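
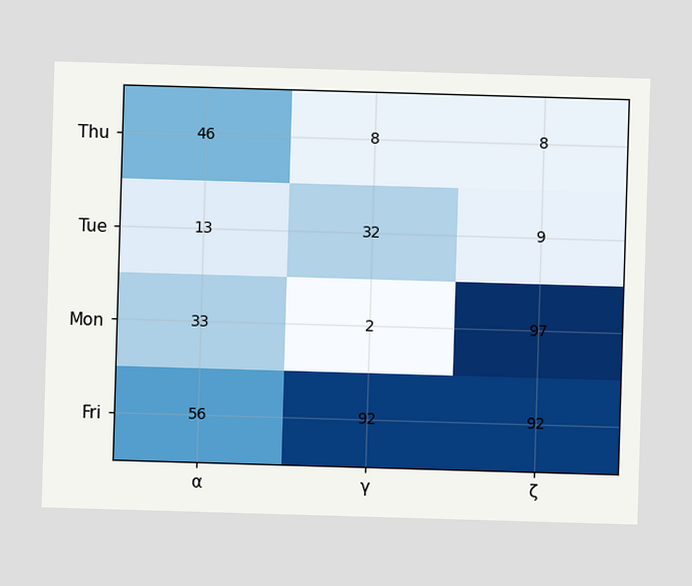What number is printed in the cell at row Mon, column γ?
2

The (Mon, γ) cell reads 2.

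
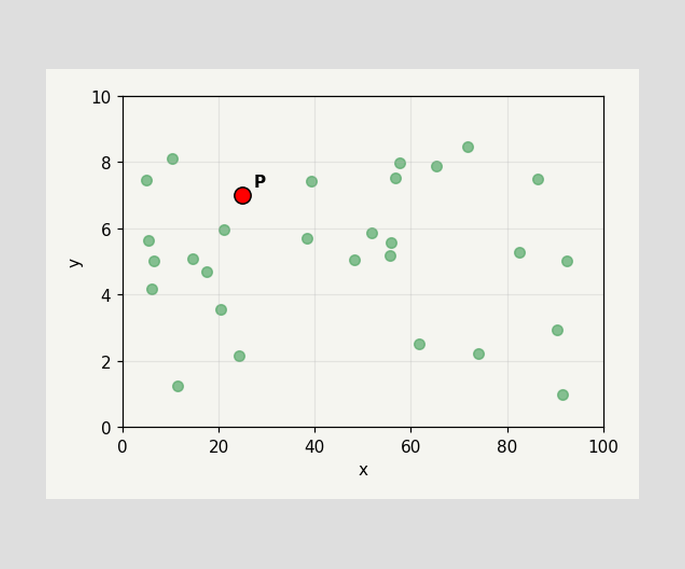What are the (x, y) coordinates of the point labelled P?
(25, 7)

Following the gridlines from P to each axis, P sits at (25, 7).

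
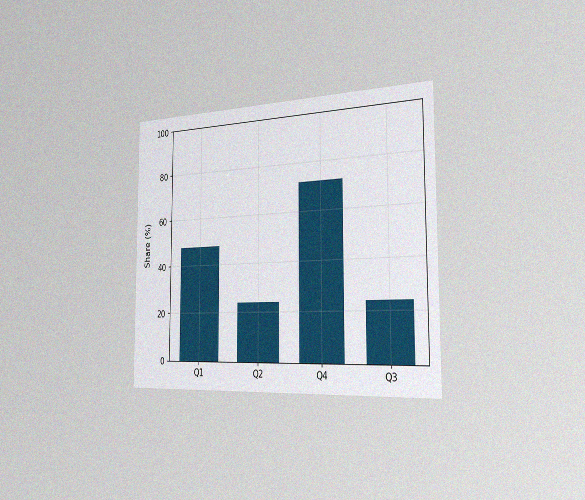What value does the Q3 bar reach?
24%

The chart is viewed slightly from the right, with some photo noise. Reading along the chart's y-axis, the Q3 bar reaches 24%.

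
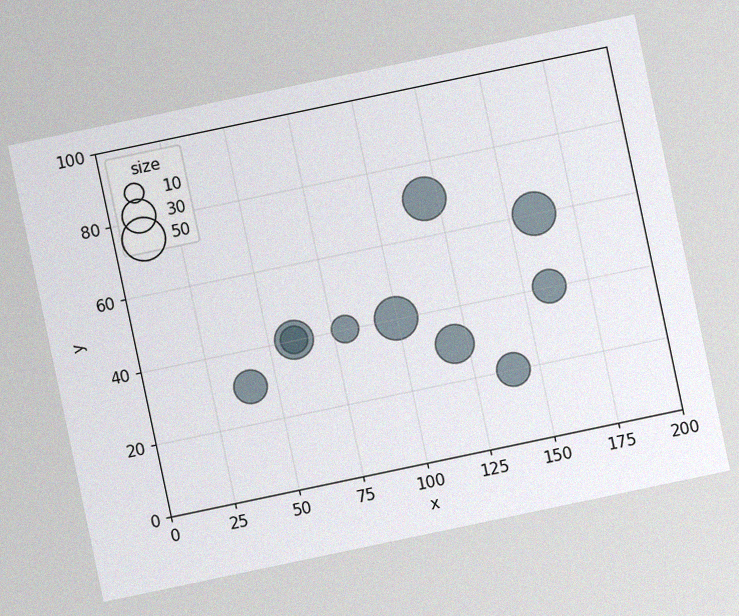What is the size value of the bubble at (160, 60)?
50

The chart is tilted about 12° counter-clockwise, with some photo noise. Matching the bubble at (160, 60) against the size legend gives 50.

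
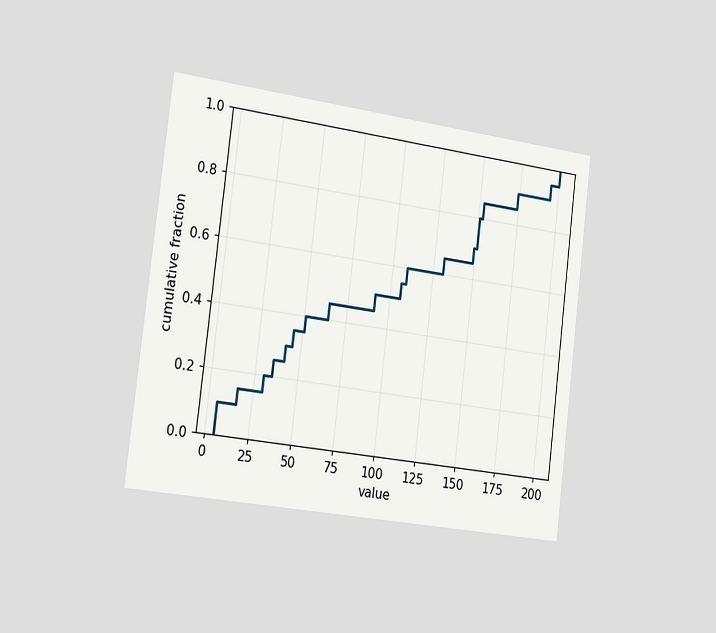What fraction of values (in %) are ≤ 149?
The chart is tilted about 7° clockwise and viewed slightly from the left. At x=149 the ECDF step is at 70%.

70%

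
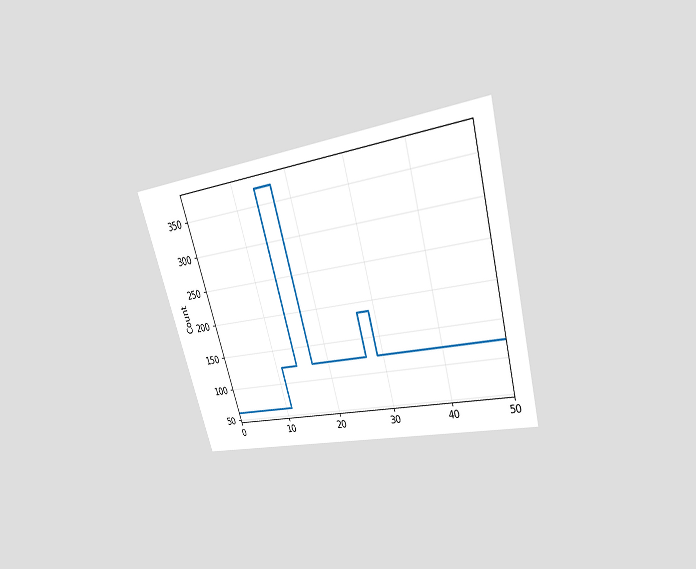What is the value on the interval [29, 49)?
124

The chart is tilted about 16° counter-clockwise and viewed at a slight angle. On [29, 49) the step sits at 124.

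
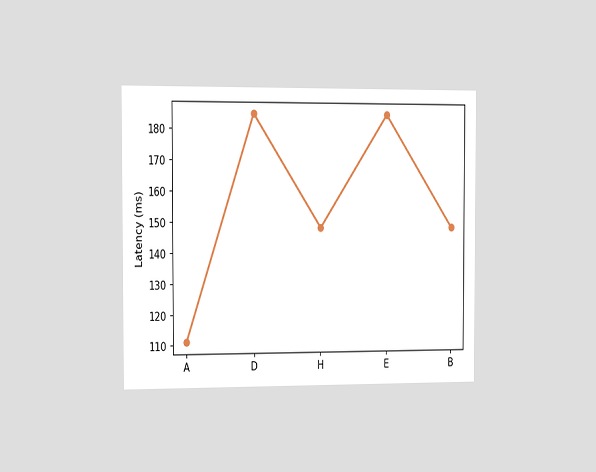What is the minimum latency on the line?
111ms

The chart is viewed slightly from the left. The lowest point is at A, and reading across to the y-axis gives 111ms.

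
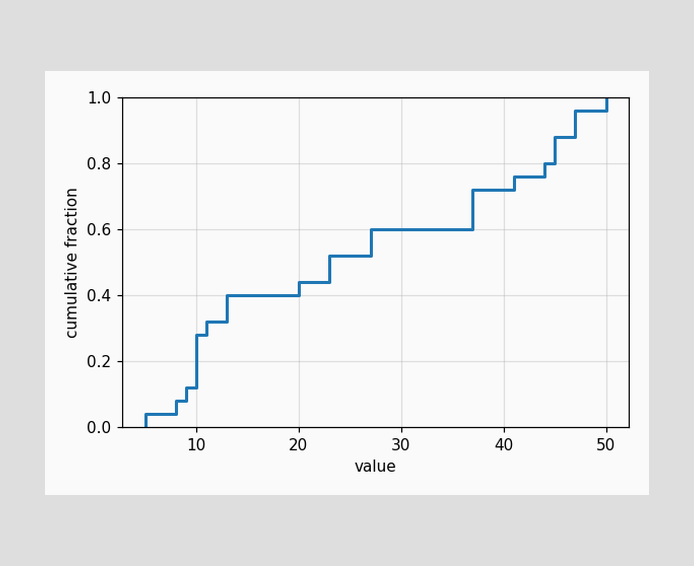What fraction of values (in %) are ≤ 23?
At x=23 the ECDF step is at 52%.

52%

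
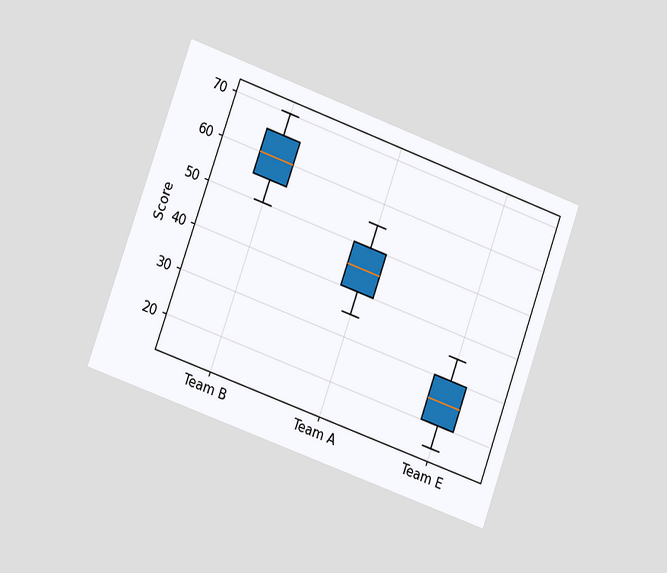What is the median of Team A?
The chart is tilted about 20° clockwise and viewed slightly from the left. The median line in the Team A box sits at 45.

45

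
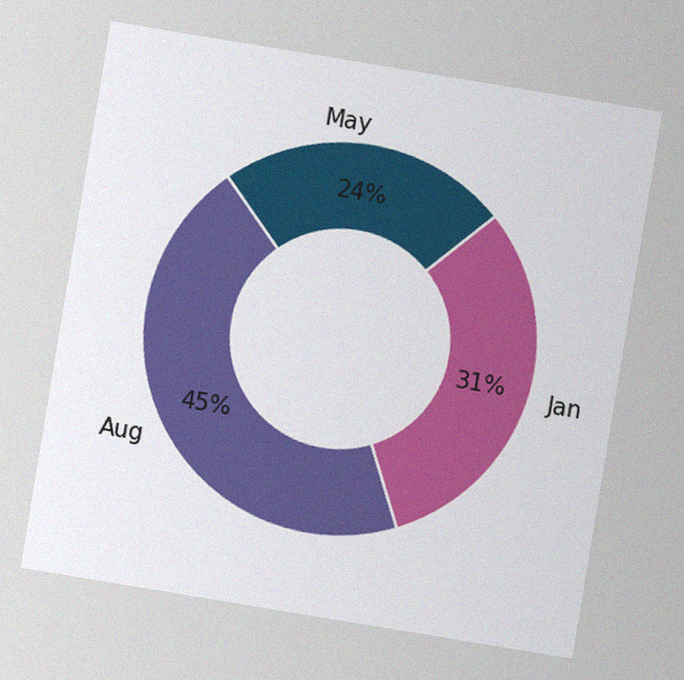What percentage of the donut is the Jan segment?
The chart is tilted about 9° clockwise, with some photo noise. The Jan segment takes up 31% of the ring.

31%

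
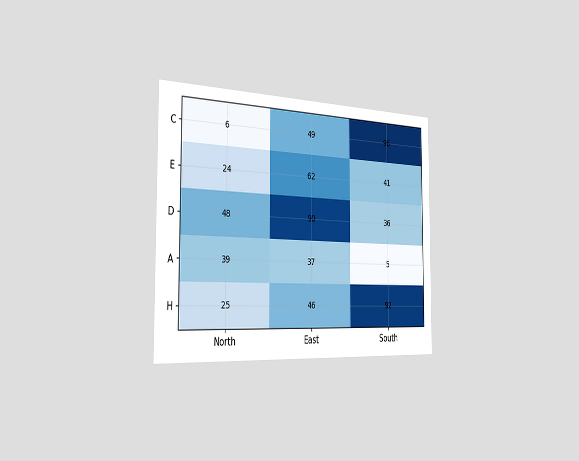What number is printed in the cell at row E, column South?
41

The chart is viewed slightly from the left. The (E, South) cell reads 41.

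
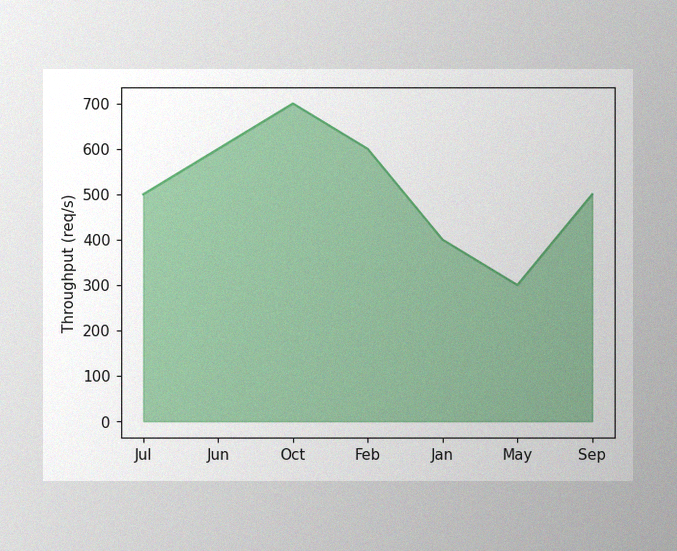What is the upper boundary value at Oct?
The image has some photo noise and uneven lighting. At Oct the upper boundary is at 700req/s.

700req/s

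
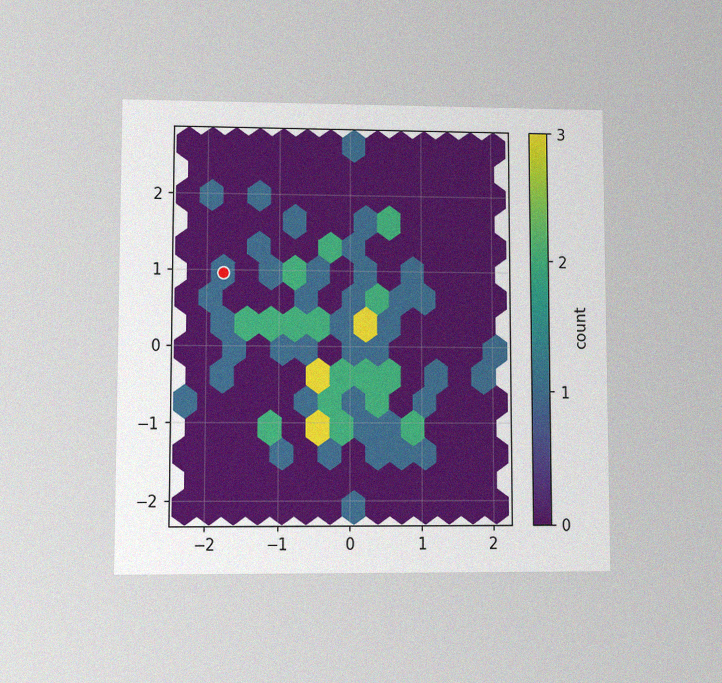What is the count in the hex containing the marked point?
The chart is viewed at a slight angle, with some photo noise. The marked hex reads 1 on the colorbar.

1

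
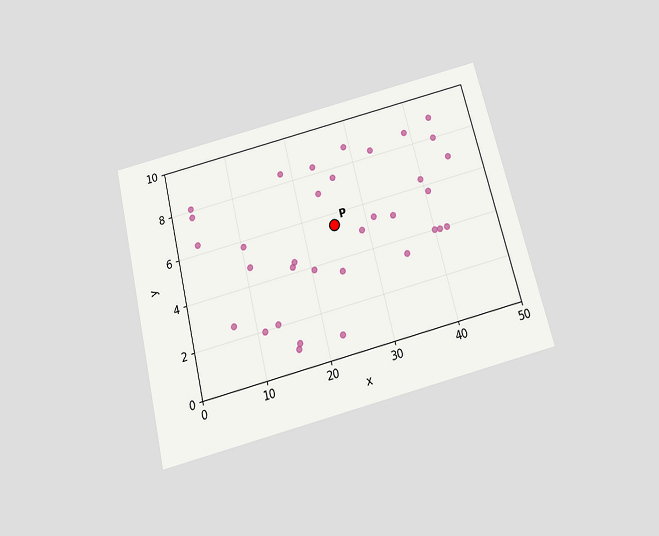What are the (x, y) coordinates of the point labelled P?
(25, 5.5)

The chart is tilted about 14° counter-clockwise and viewed slightly from below. Following the gridlines from P to each axis, P sits at (25, 5.5).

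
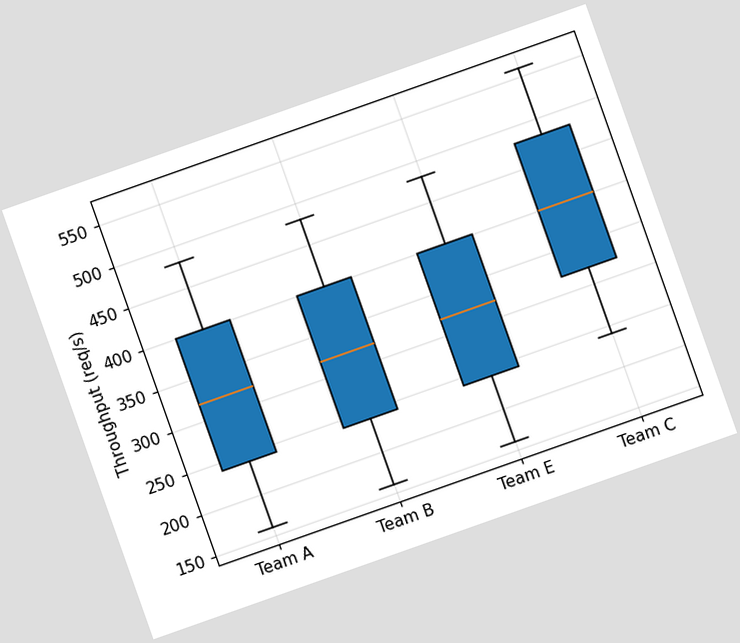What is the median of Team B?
The chart is tilted about 19° counter-clockwise. The median line in the Team B box sits at 320req/s.

320req/s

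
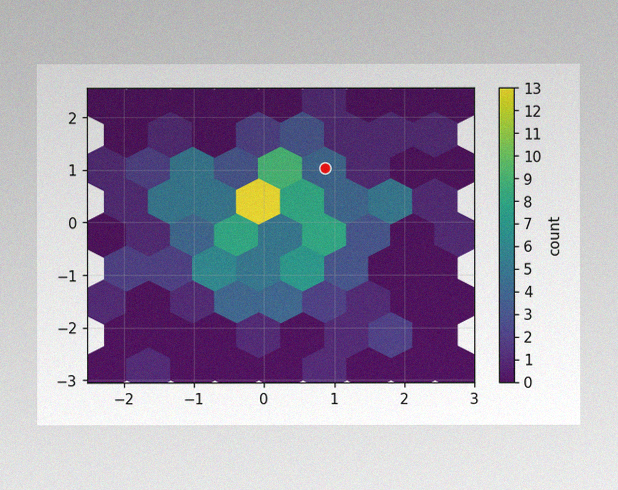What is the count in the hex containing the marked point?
4

The image has some photo noise and uneven lighting. The marked hex reads 4 on the colorbar.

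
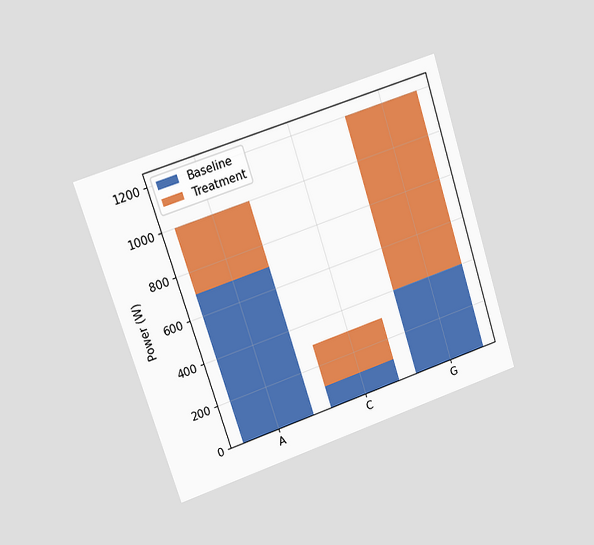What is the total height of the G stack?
The chart is tilted about 18° counter-clockwise and viewed at a slight angle. The G stack's top reaches 1200W on the y-axis.

1200W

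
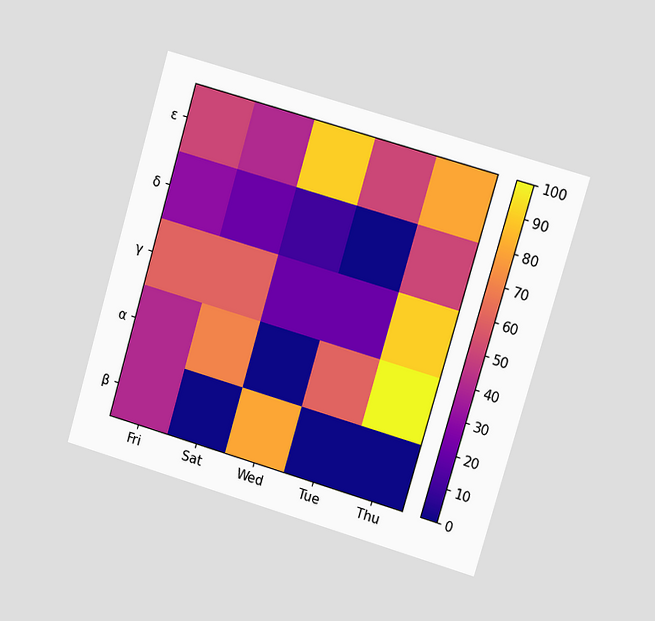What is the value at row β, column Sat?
0

The chart is tilted about 16° clockwise and viewed slightly from the right. Matching cell (β, Sat) against the colorbar gives 0.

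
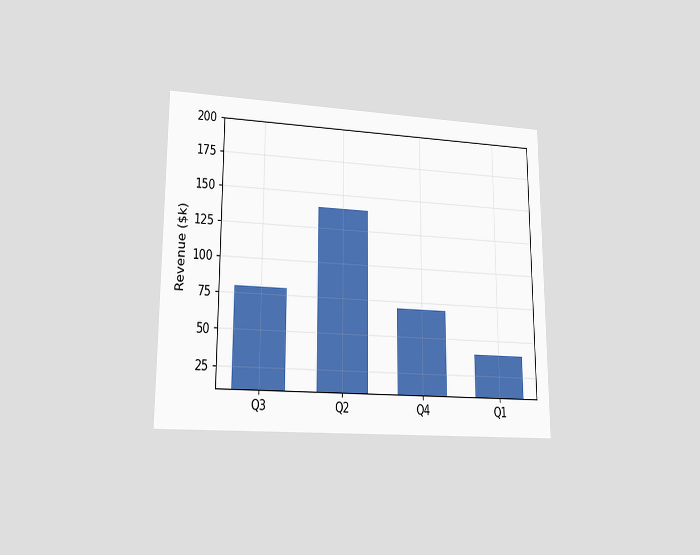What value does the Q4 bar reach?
$70k

The chart is viewed at a slight angle. Reading along the chart's y-axis, the Q4 bar reaches $70k.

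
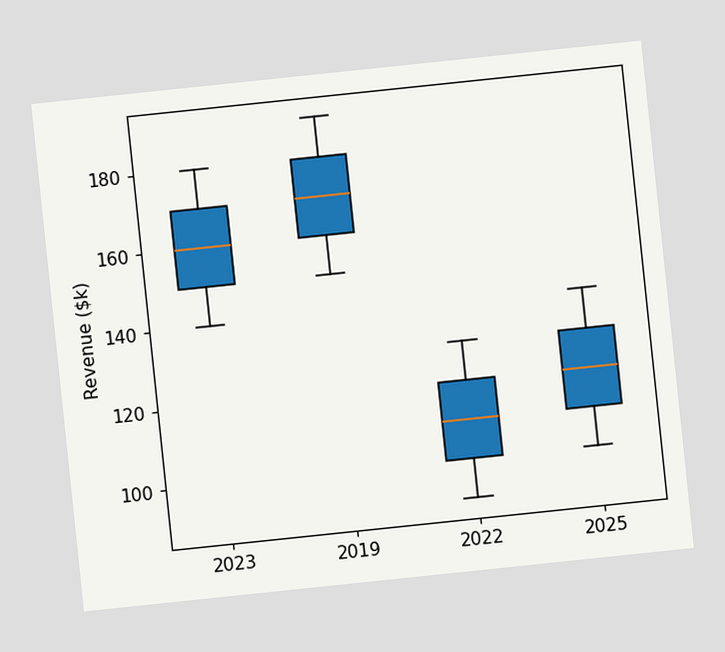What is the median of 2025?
$120k

The chart is tilted about 6° counter-clockwise. The median line in the 2025 box sits at $120k.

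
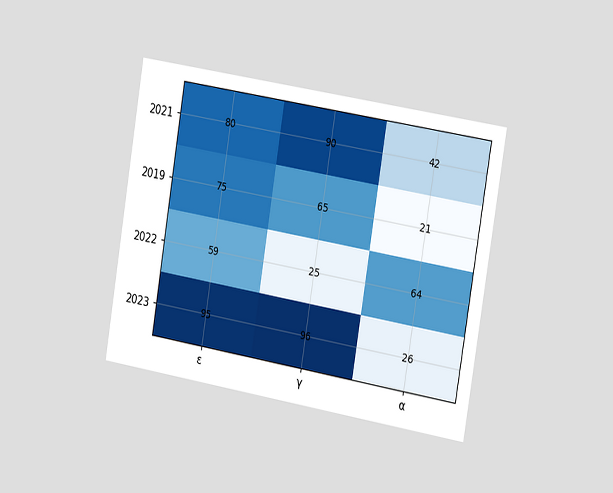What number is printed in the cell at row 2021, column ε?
80

The chart is tilted about 9° clockwise and viewed slightly from the right. The (2021, ε) cell reads 80.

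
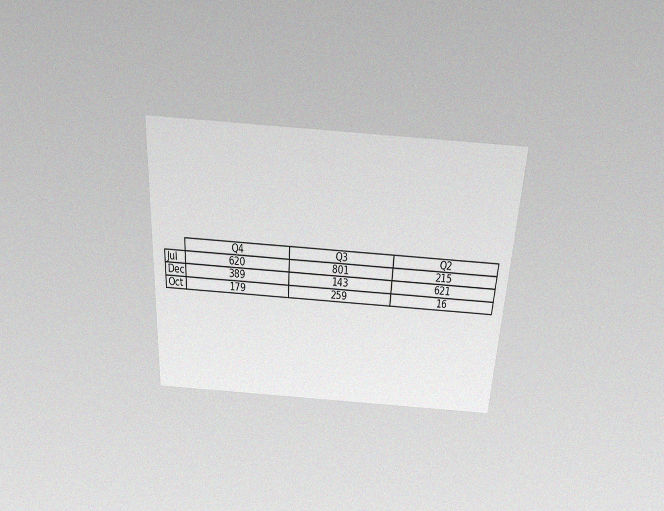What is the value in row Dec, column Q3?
143

The chart is tilted about 3° clockwise and viewed slightly from above, with some photo noise. The (Dec, Q3) cell reads 143.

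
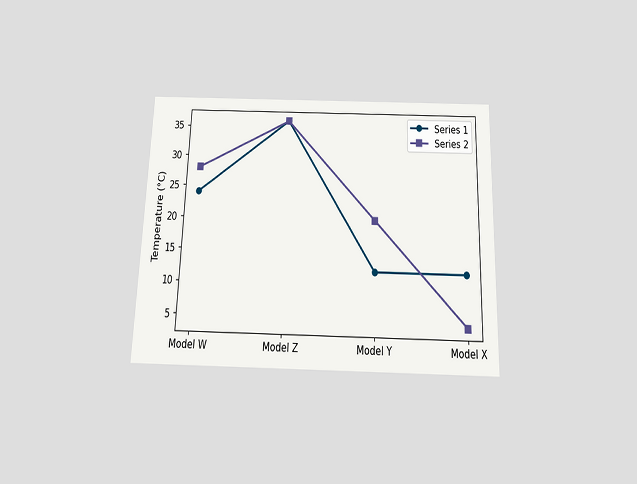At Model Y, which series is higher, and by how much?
Series 2, by 8°C

The chart is viewed slightly from below. At Model Y, Series 2 sits above the other line by 8°C.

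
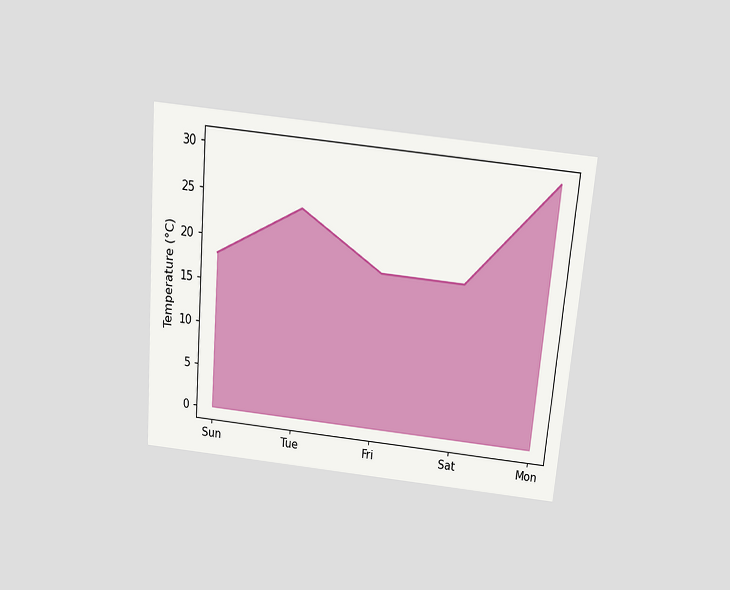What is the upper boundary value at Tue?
The chart is tilted about 5° clockwise and viewed slightly from above. At Tue the upper boundary is at 24°C.

24°C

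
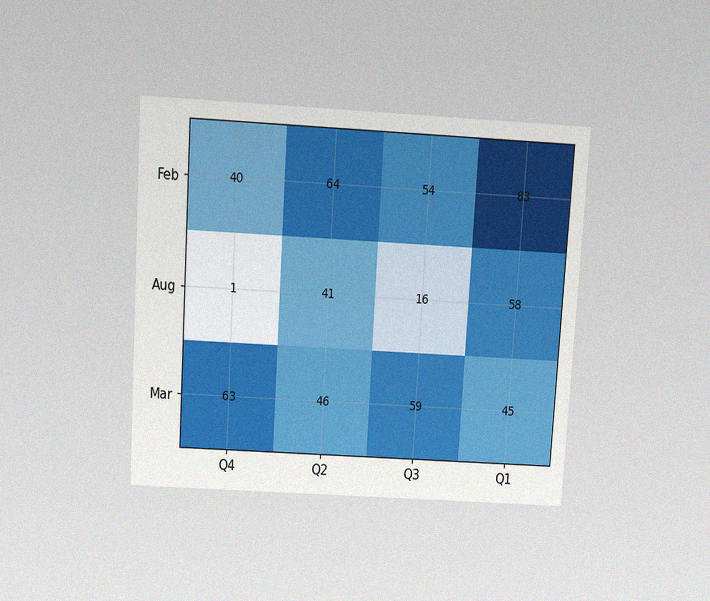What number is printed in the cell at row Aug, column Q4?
1

The chart is tilted about 4° clockwise and viewed slightly from above, with some photo noise. The (Aug, Q4) cell reads 1.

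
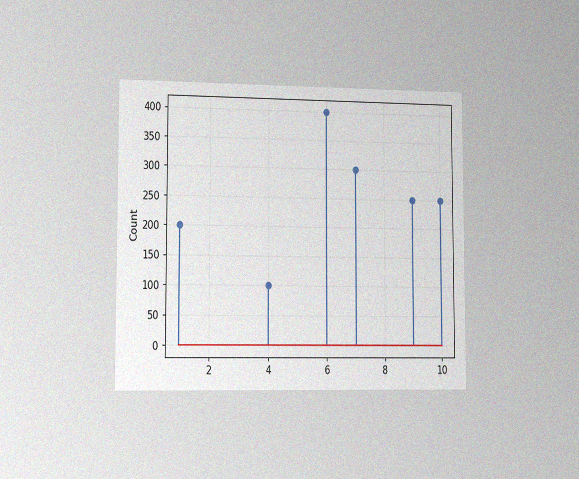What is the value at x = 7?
300

The chart is viewed slightly from the left, with some photo noise. The stem at x=7 reaches 300.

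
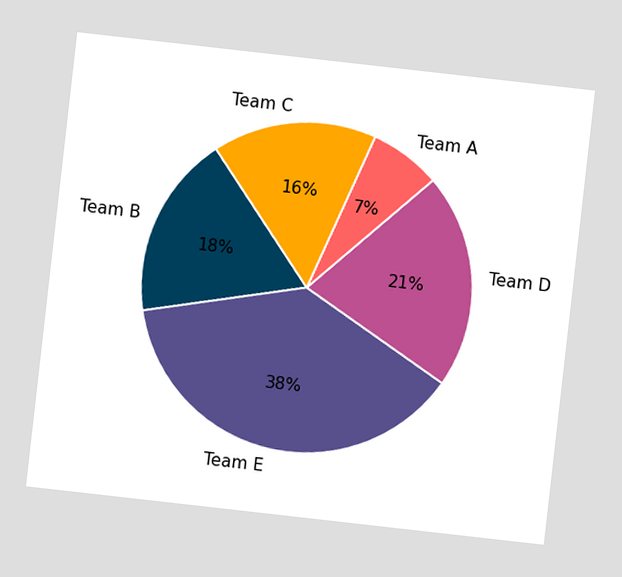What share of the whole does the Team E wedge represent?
38%

The chart is tilted about 6° clockwise. The Team E slice takes up 38% of the pie.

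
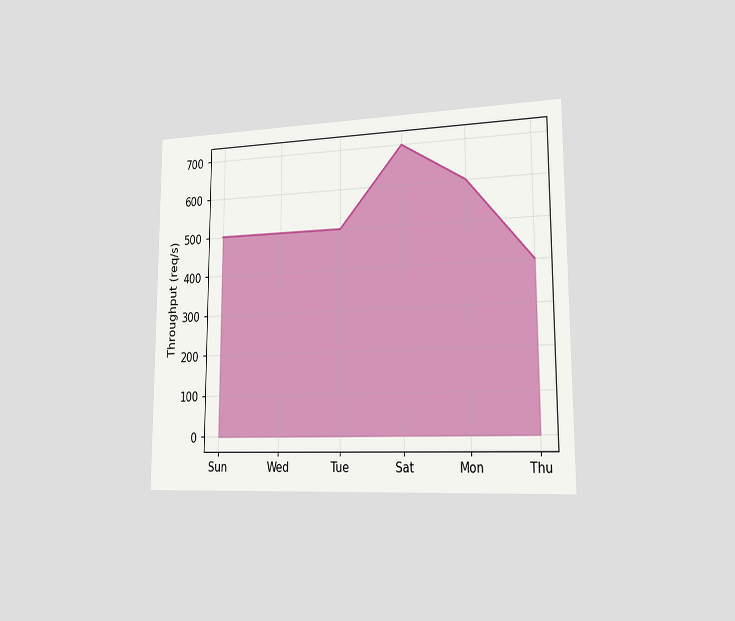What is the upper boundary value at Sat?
The chart is viewed slightly from the right. At Sat the upper boundary is at 700req/s.

700req/s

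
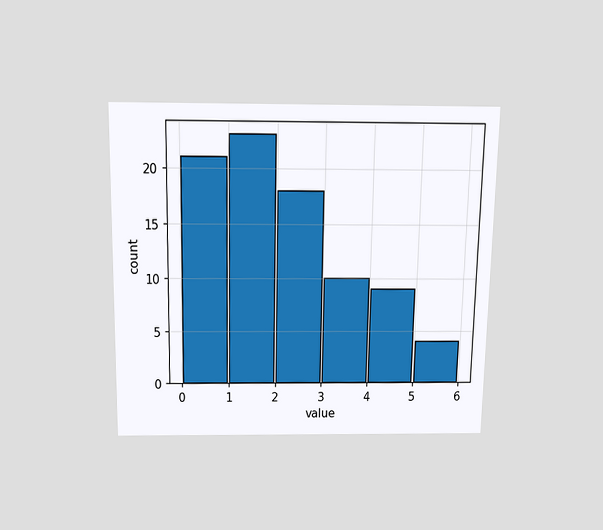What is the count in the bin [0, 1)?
21

The chart is viewed slightly from above. The [0, 1) bin has height 21.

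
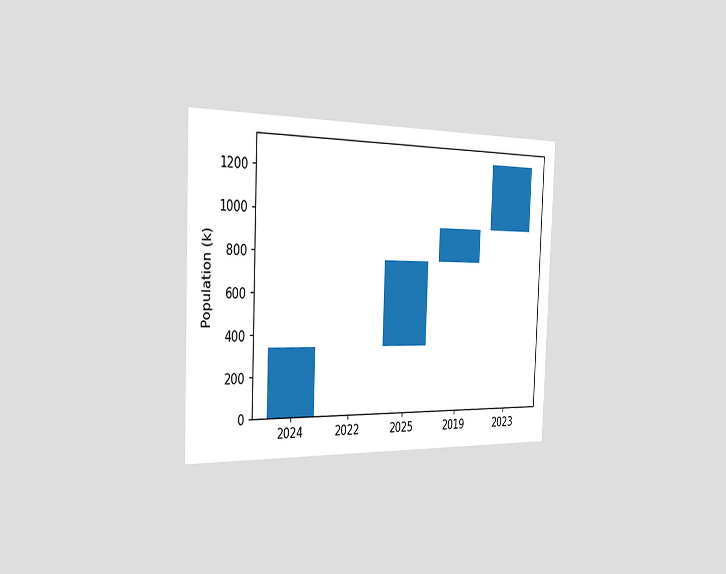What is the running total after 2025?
The chart is tilted about 2° clockwise and viewed slightly from the left. After 2025 the running total reaches 765k.

765k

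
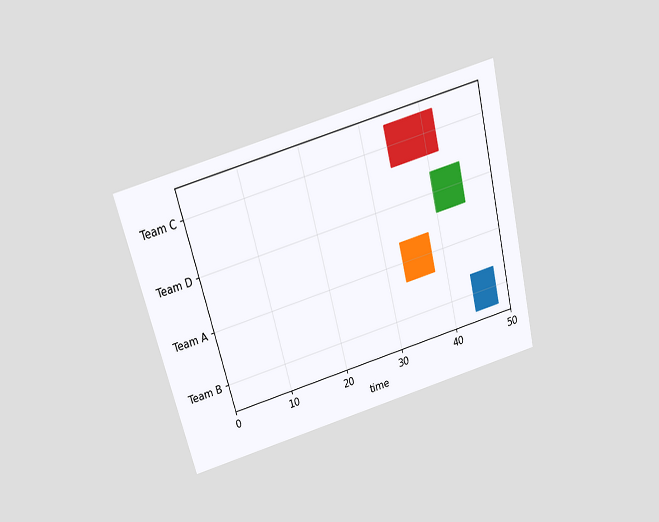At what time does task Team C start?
The chart is tilted about 15° counter-clockwise and viewed slightly from above. The Team C bar begins at t=34.

34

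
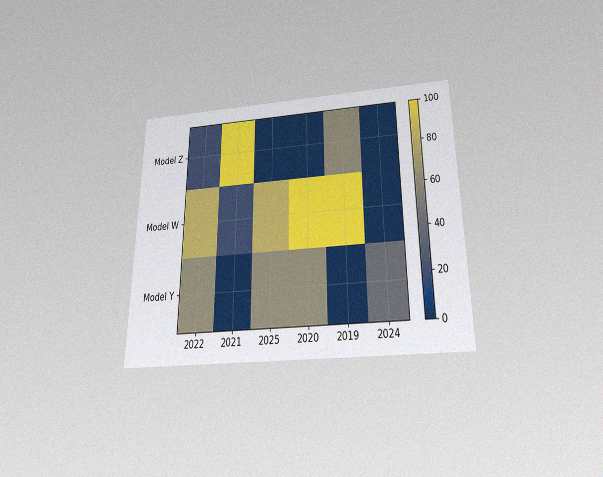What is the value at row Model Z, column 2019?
60

The chart is viewed slightly from below, with some photo noise. Matching cell (Model Z, 2019) against the colorbar gives 60.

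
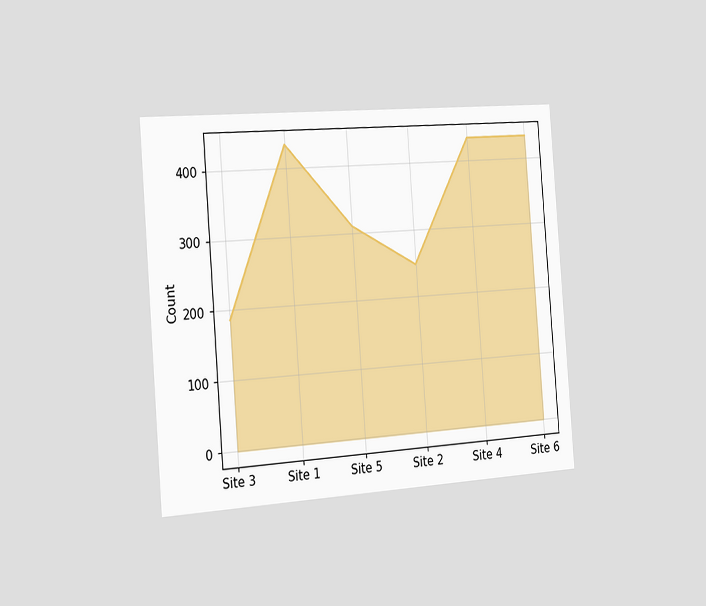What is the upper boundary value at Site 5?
The chart is tilted about 4° counter-clockwise and viewed slightly from the left. At Site 5 the upper boundary is at 310.

310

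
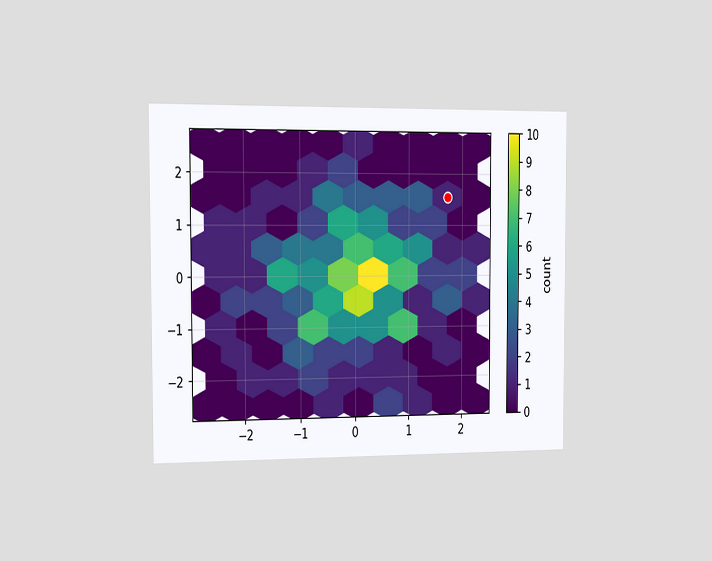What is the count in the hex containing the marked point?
1

The chart is viewed slightly from the left. The marked hex reads 1 on the colorbar.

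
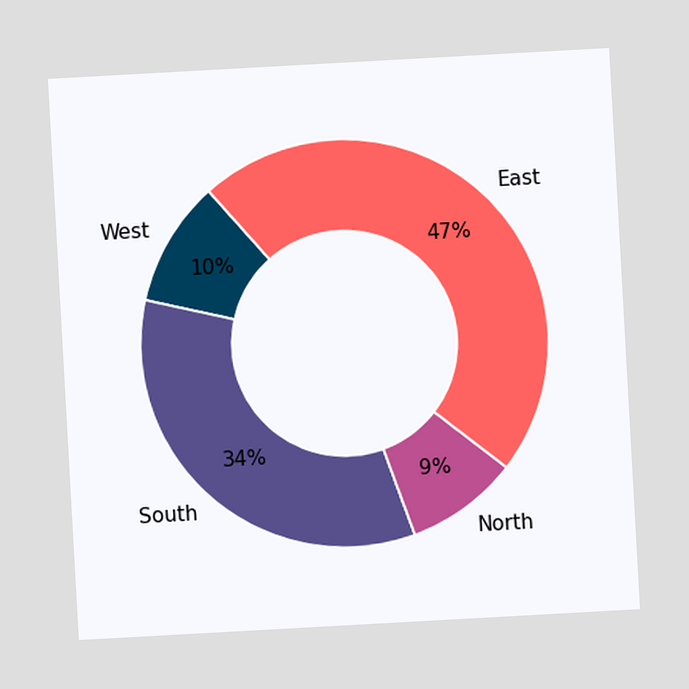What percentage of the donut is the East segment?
47%

The chart is tilted about 3° counter-clockwise. The East segment takes up 47% of the ring.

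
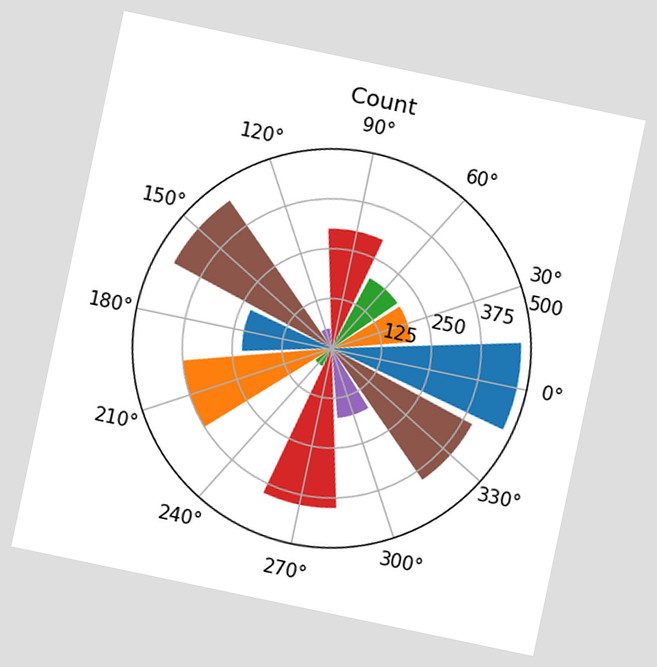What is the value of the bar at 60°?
200

The chart is tilted about 12° clockwise. The bar at 60° reaches 200 on the radial axis.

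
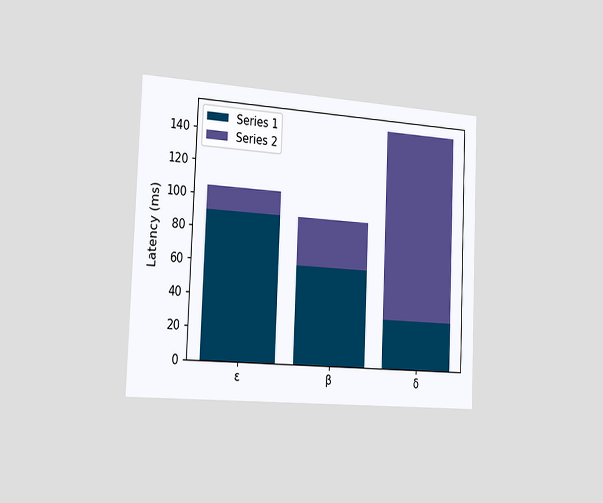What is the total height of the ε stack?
The chart is tilted about 2° clockwise and viewed slightly from the left. The ε stack's top reaches 105ms on the y-axis.

105ms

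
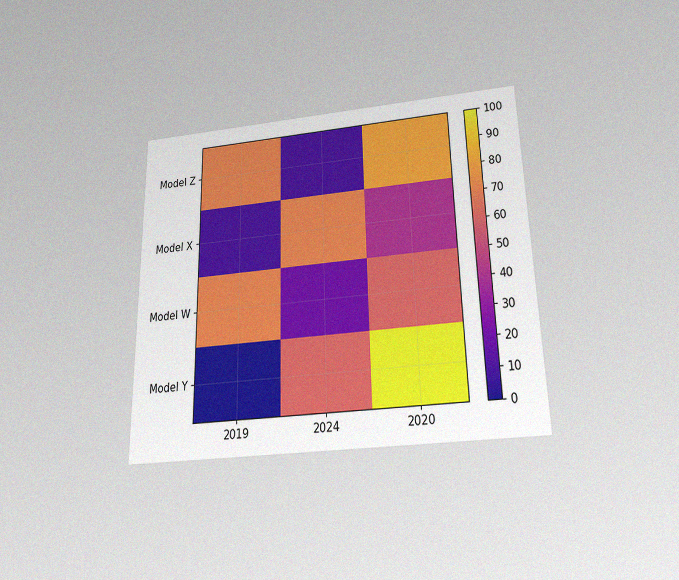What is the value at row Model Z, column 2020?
The chart is viewed slightly from below, with some photo noise. Matching cell (Model Z, 2020) against the colorbar gives 80.

80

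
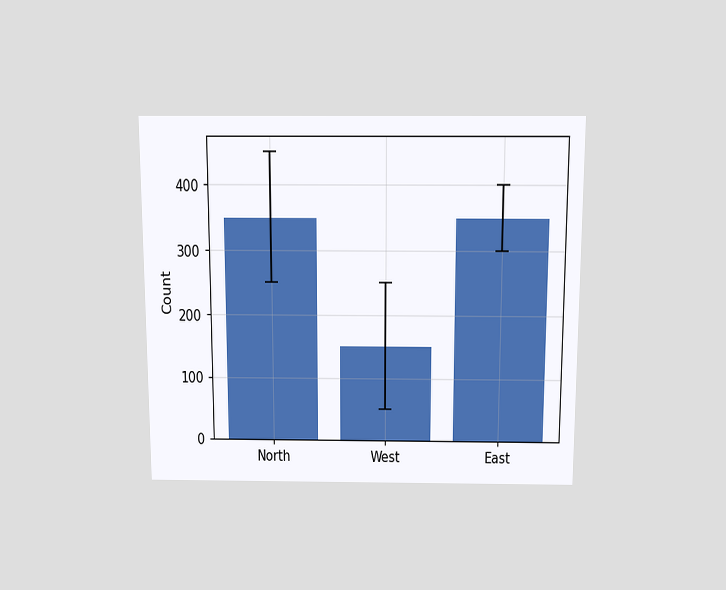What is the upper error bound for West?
250

The chart is viewed slightly from above. The West bar's upper whisker reaches 250.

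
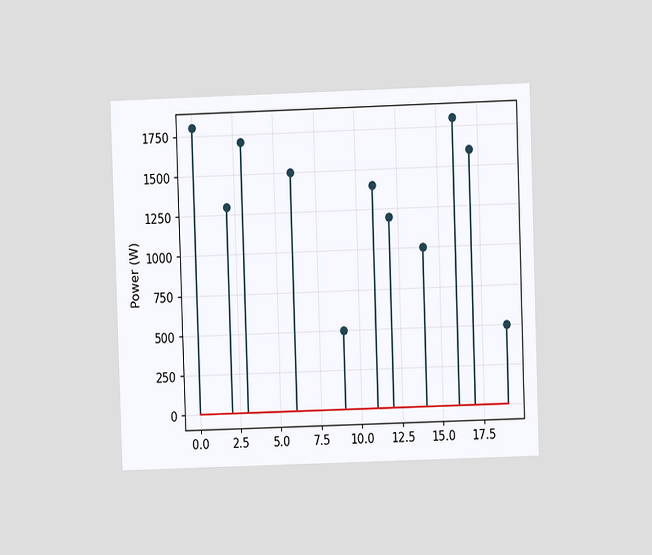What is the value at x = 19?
500W

The chart is viewed at a slight angle. The stem at x=19 reaches 500W.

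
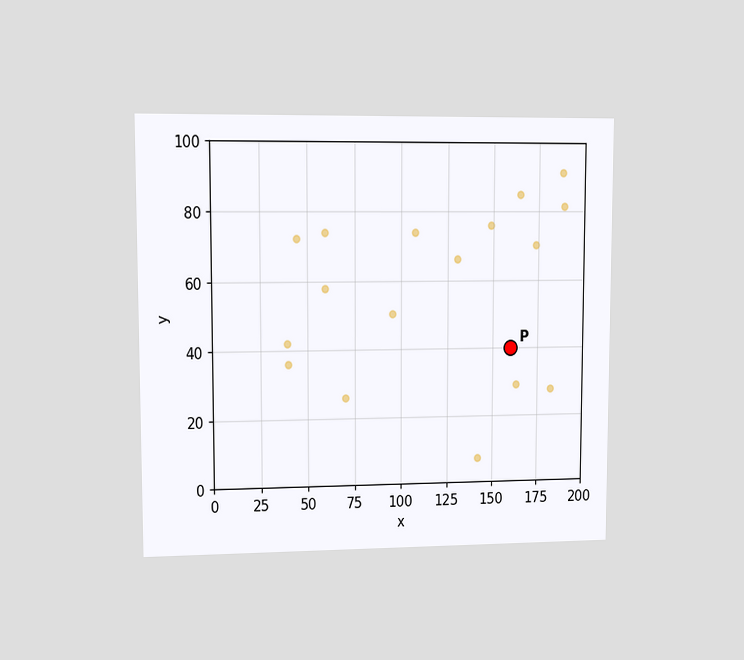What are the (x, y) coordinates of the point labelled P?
The chart is viewed at a slight angle. Following the gridlines from P to each axis, P sits at (160, 40).

(160, 40)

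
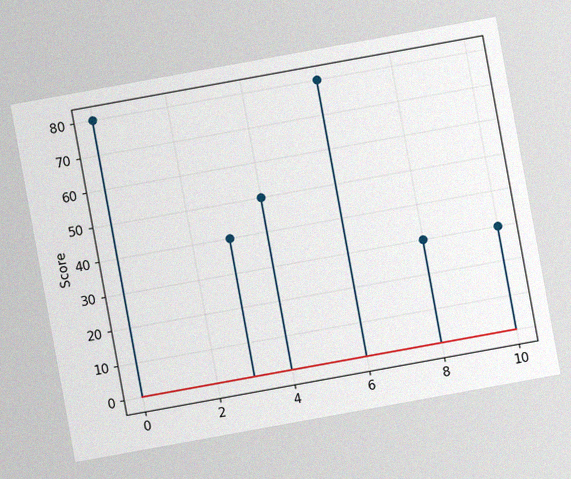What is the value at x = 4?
50

The chart is tilted about 10° counter-clockwise, with some photo noise. The stem at x=4 reaches 50.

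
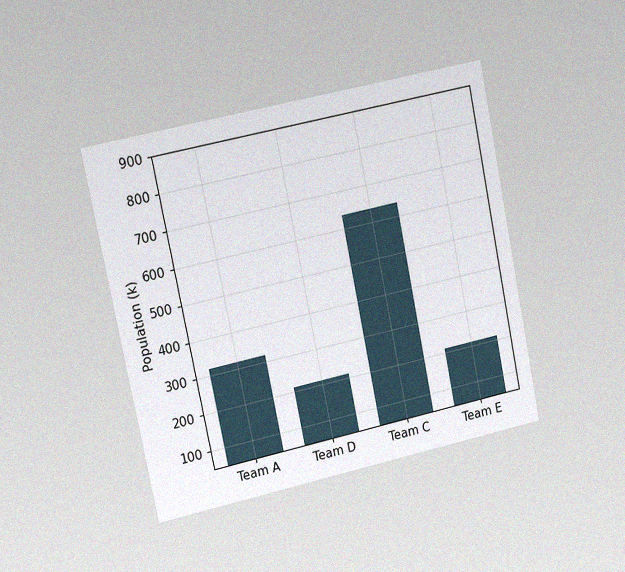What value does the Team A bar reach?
318k

The chart is tilted about 12° counter-clockwise and viewed slightly from the left, with some photo noise. Reading along the chart's y-axis, the Team A bar reaches 318k.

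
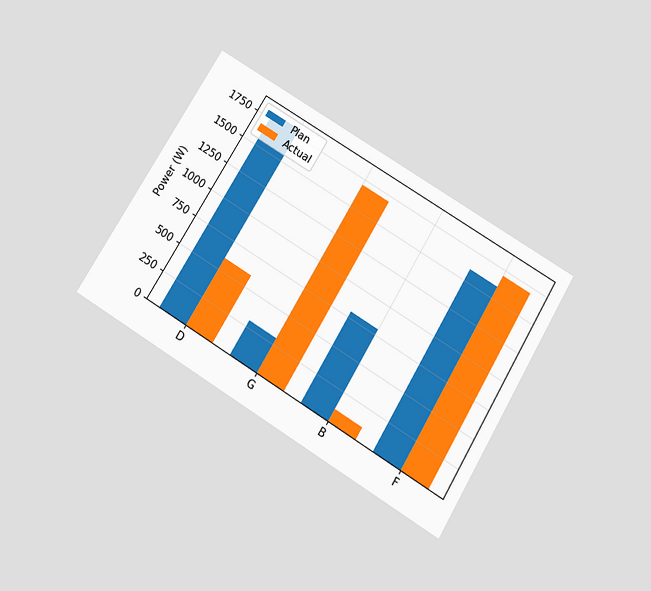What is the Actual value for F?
1700W

The chart is tilted about 31° clockwise and viewed slightly from below. The Actual bar at F reaches 1700W on the y-axis.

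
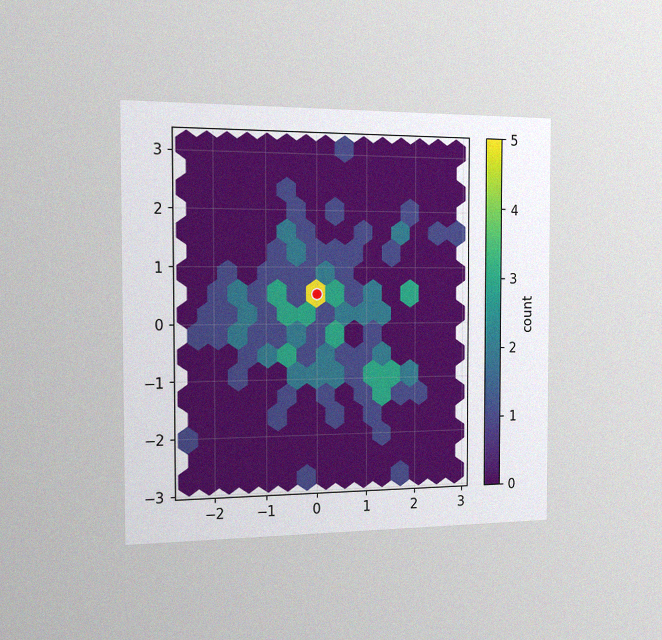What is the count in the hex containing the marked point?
The chart is viewed slightly from the left, with some photo noise. The marked hex reads 5 on the colorbar.

5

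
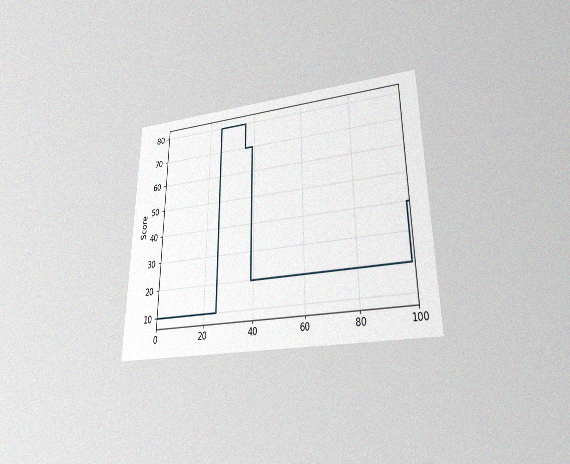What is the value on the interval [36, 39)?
70

The chart is viewed slightly from below, with some photo noise. On [36, 39) the step sits at 70.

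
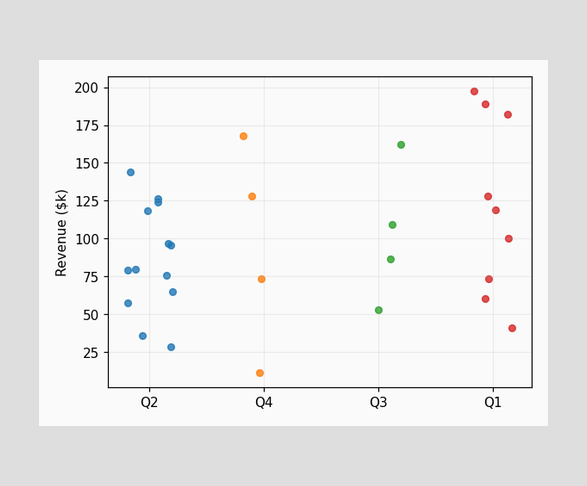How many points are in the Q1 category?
Counting the markers in the Q1 column gives 9.

9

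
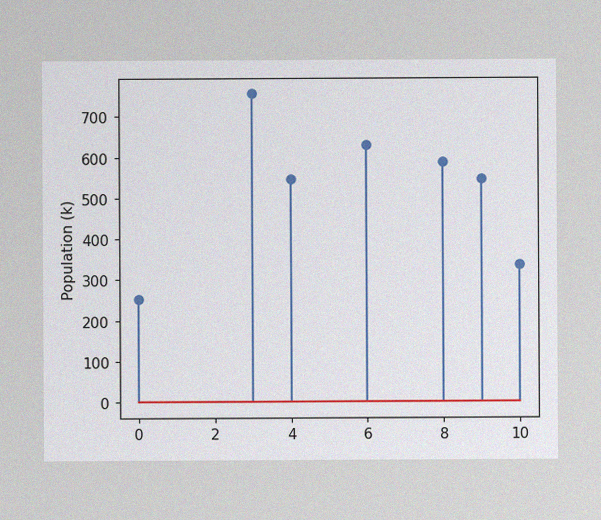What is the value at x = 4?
546k

The image has some photo noise and uneven lighting. The stem at x=4 reaches 546k.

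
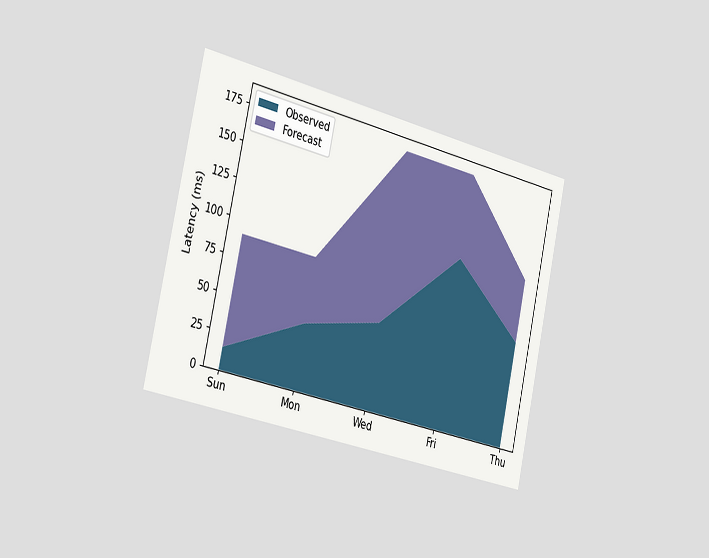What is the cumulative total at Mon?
90ms

The chart is tilted about 13° clockwise and viewed slightly from the left. The stacked total at Mon reaches 90ms.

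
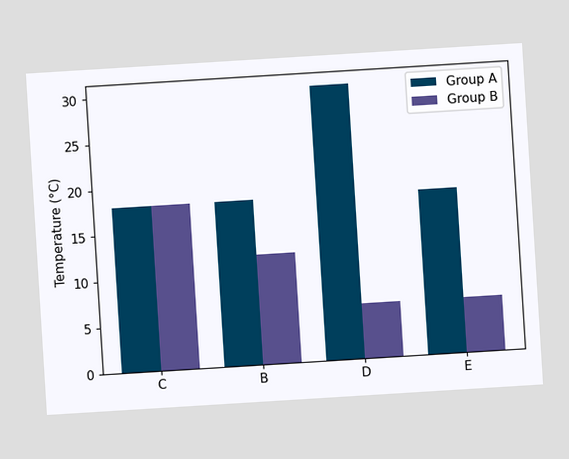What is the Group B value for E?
6°C

The chart is tilted about 4° counter-clockwise. The Group B bar at E reaches 6°C on the y-axis.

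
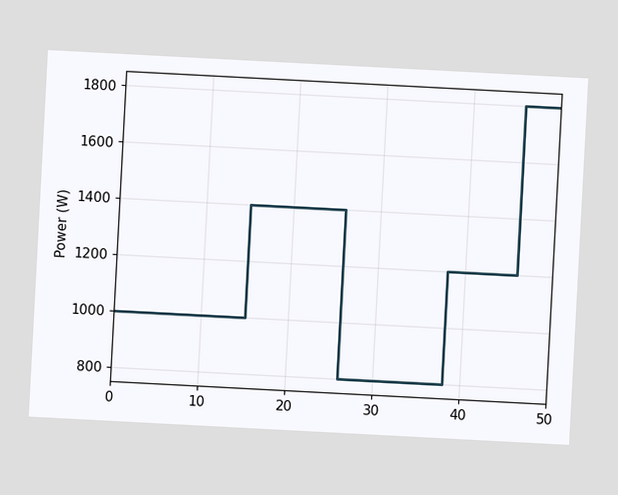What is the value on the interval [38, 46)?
1200W

The chart is tilted about 3° clockwise. On [38, 46) the step sits at 1200W.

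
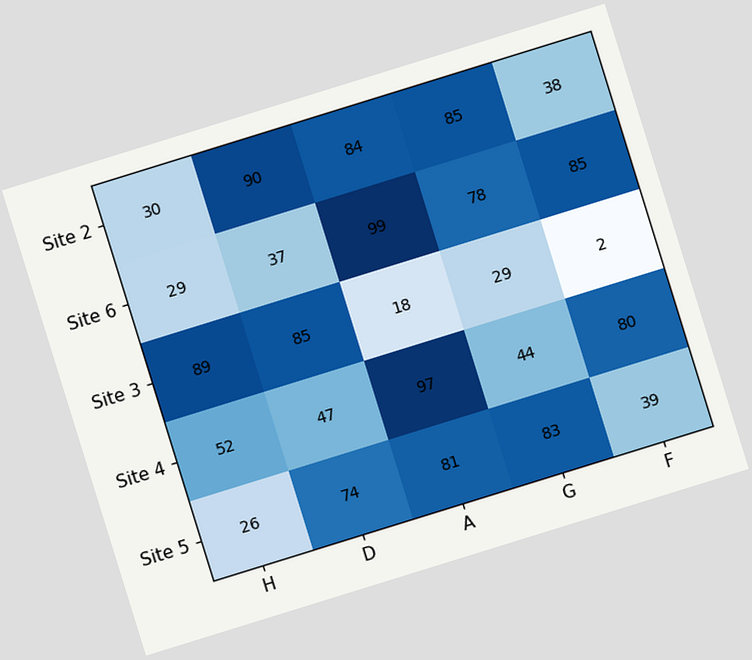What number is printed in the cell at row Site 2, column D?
90

The chart is tilted about 17° counter-clockwise. The (Site 2, D) cell reads 90.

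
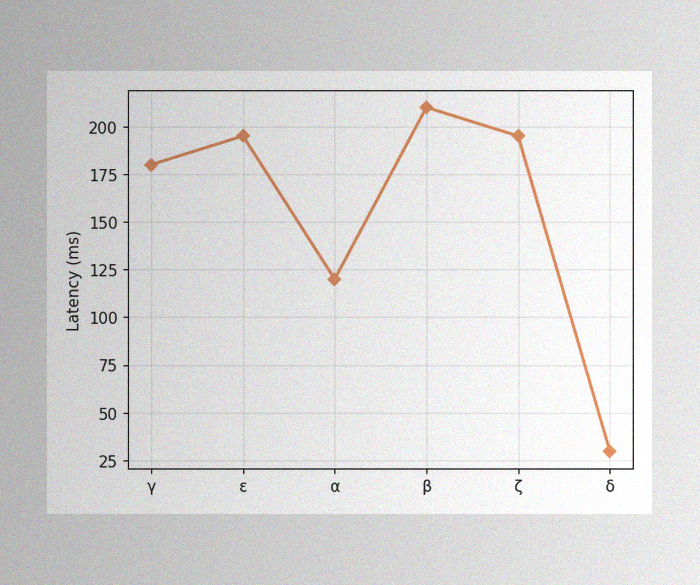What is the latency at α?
The image has some photo noise and uneven lighting. At α, the line is at 120ms.

120ms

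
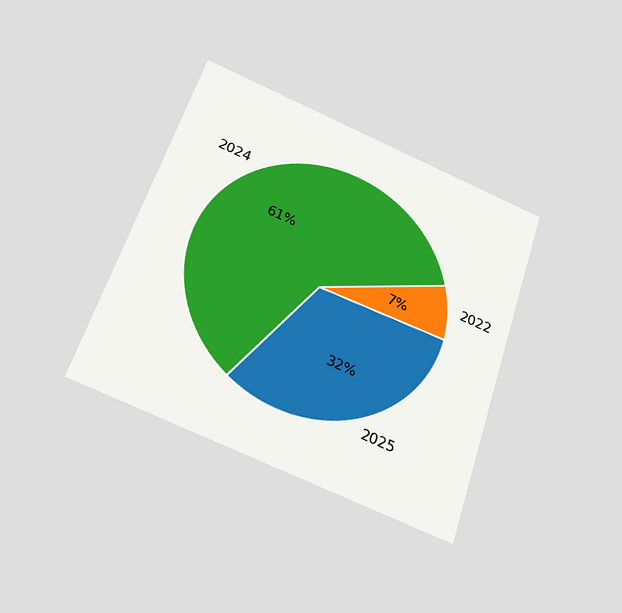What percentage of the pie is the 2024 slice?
The chart is tilted about 18° clockwise and viewed slightly from below. The 2024 slice takes up 61% of the pie.

61%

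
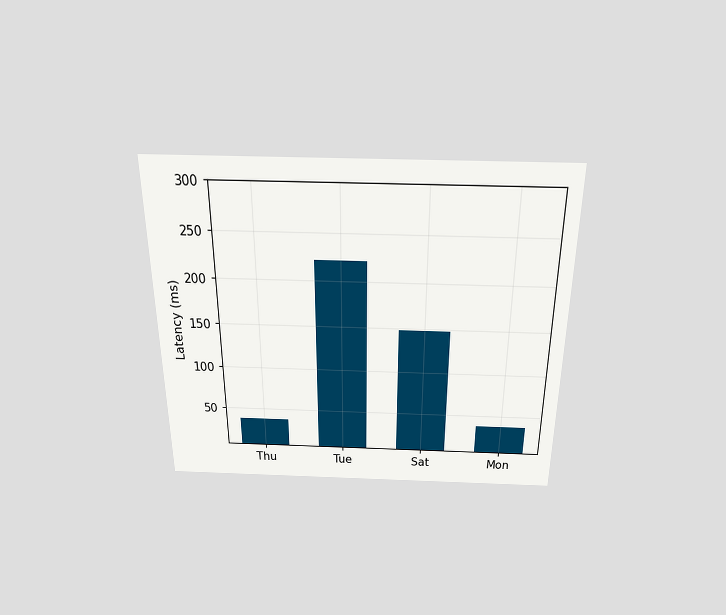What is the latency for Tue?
The chart is viewed slightly from above. Reading along the chart's y-axis, the Tue bar reaches 222ms.

222ms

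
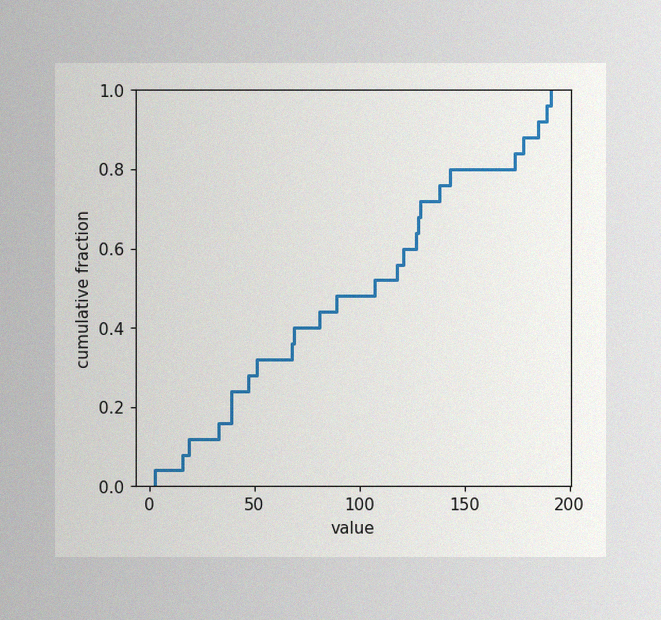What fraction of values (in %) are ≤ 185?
The image has some photo noise and uneven lighting. At x=185 the ECDF step is at 92%.

92%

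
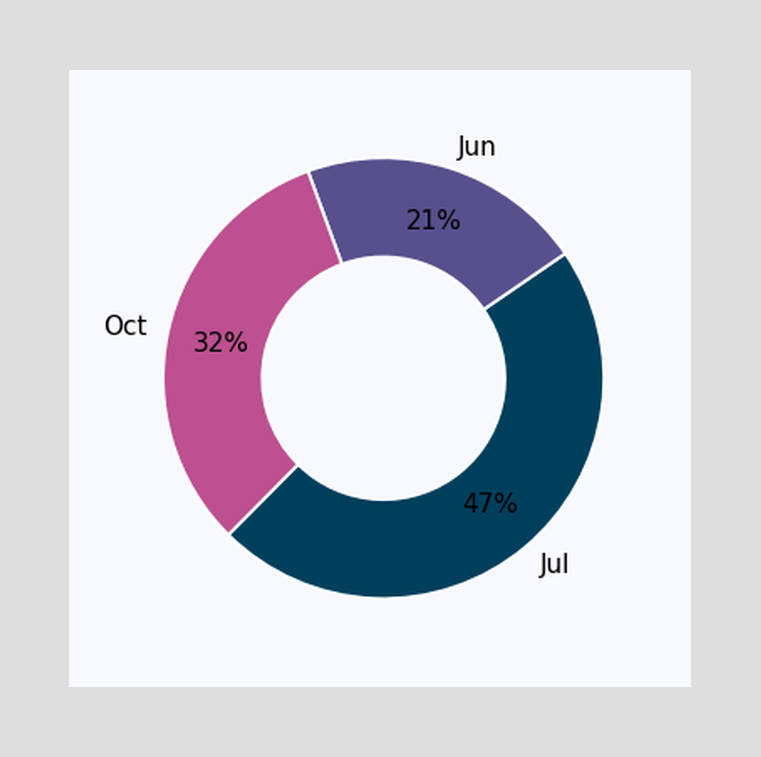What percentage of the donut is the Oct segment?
32%

The Oct segment takes up 32% of the ring.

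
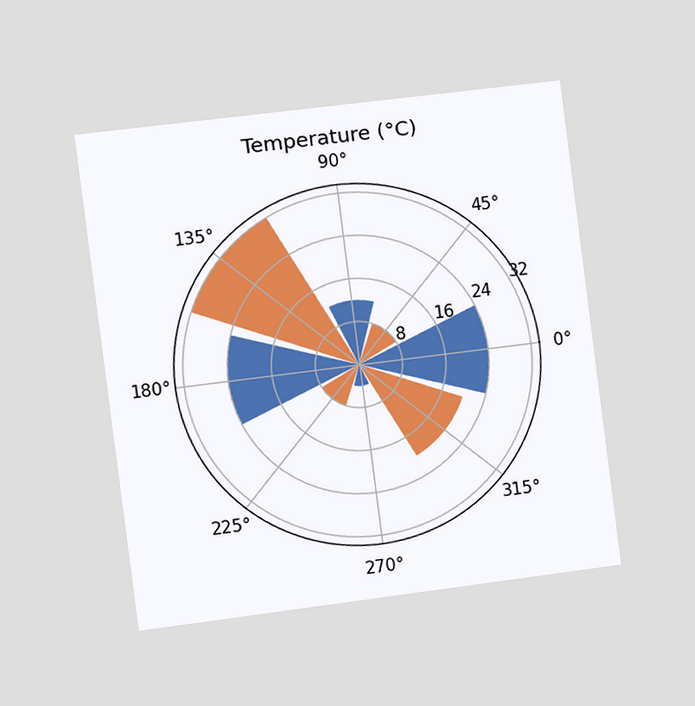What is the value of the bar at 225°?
The chart is tilted about 7° counter-clockwise and viewed slightly from the left. The bar at 225° reaches 8°C on the radial axis.

8°C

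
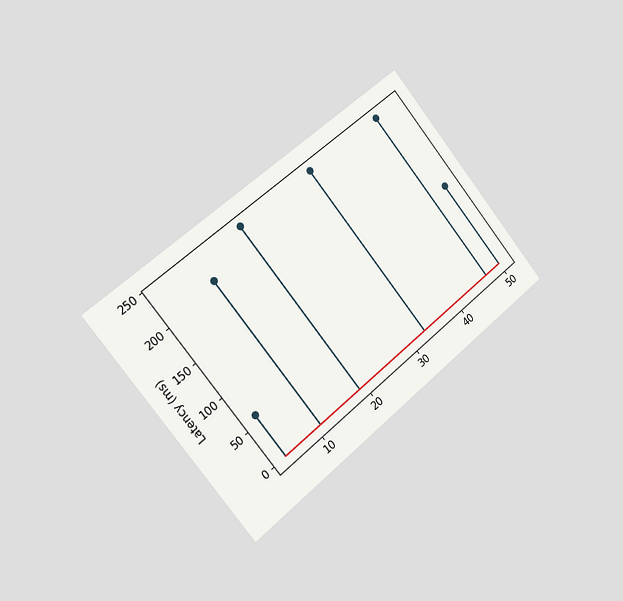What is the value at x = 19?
The chart is tilted about 39° counter-clockwise and viewed slightly from the left. The stem at x=19 reaches 240ms.

240ms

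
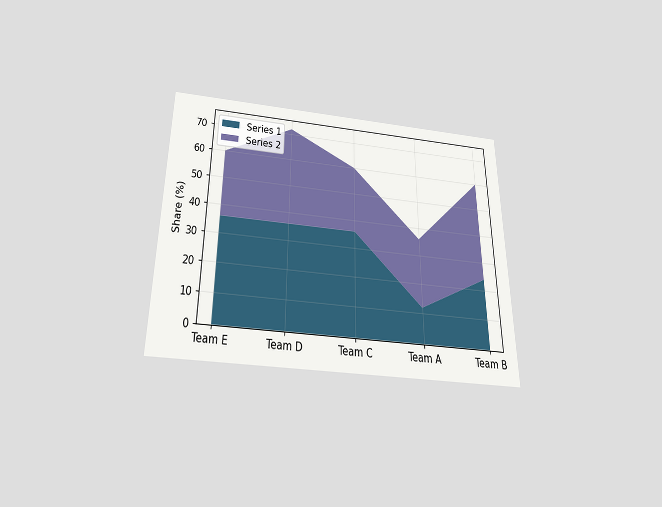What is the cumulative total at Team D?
The chart is viewed slightly from below. The stacked total at Team D reaches 72%.

72%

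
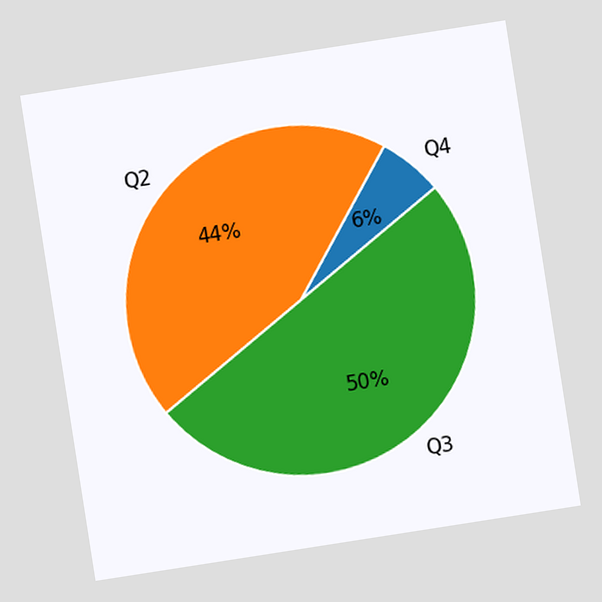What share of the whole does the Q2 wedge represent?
44%

The chart is tilted about 9° counter-clockwise. The Q2 slice takes up 44% of the pie.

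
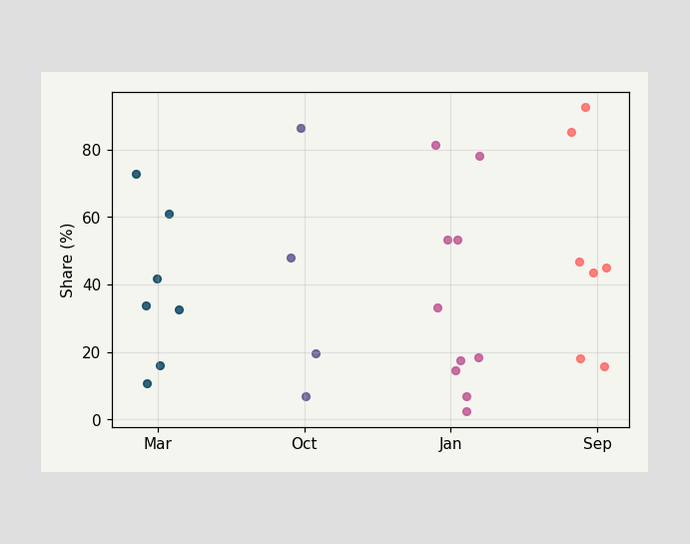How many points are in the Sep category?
Counting the markers in the Sep column gives 7.

7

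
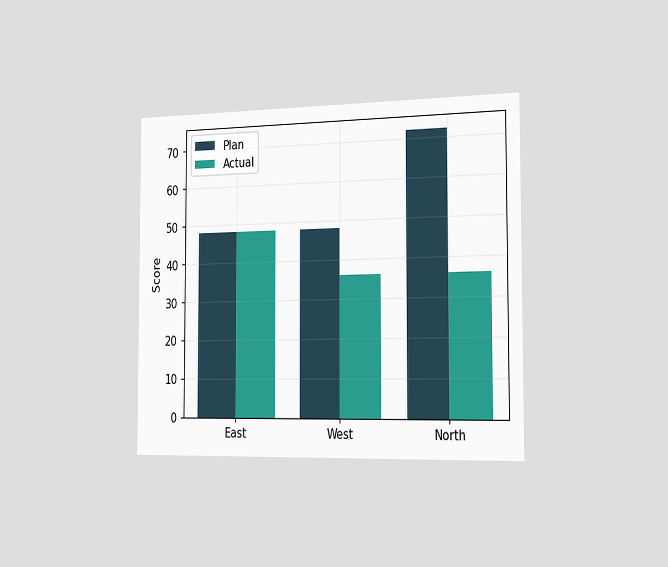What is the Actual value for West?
The chart is viewed slightly from the right. The Actual bar at West reaches 36 on the y-axis.

36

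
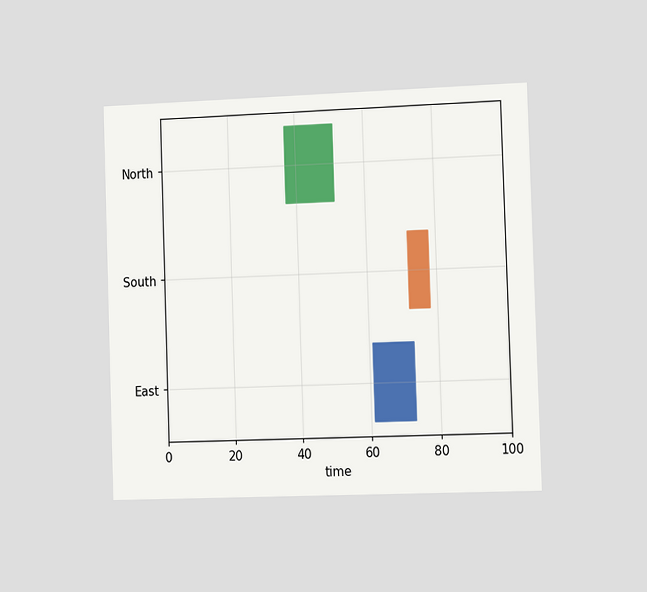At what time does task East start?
61

The chart is viewed slightly from the right. The East bar begins at t=61.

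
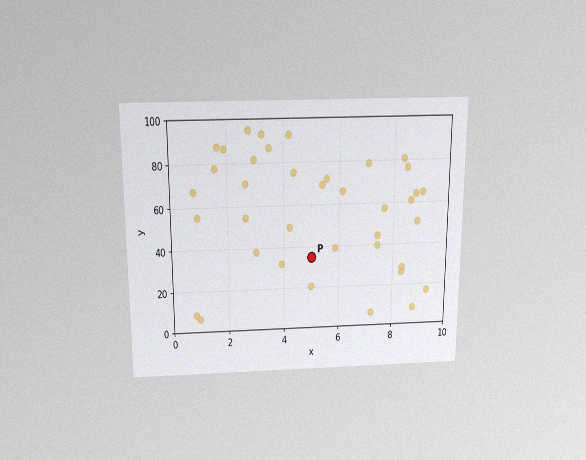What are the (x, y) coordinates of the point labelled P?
The chart is viewed slightly from above, with some photo noise. Following the gridlines from P to each axis, P sits at (5, 35).

(5, 35)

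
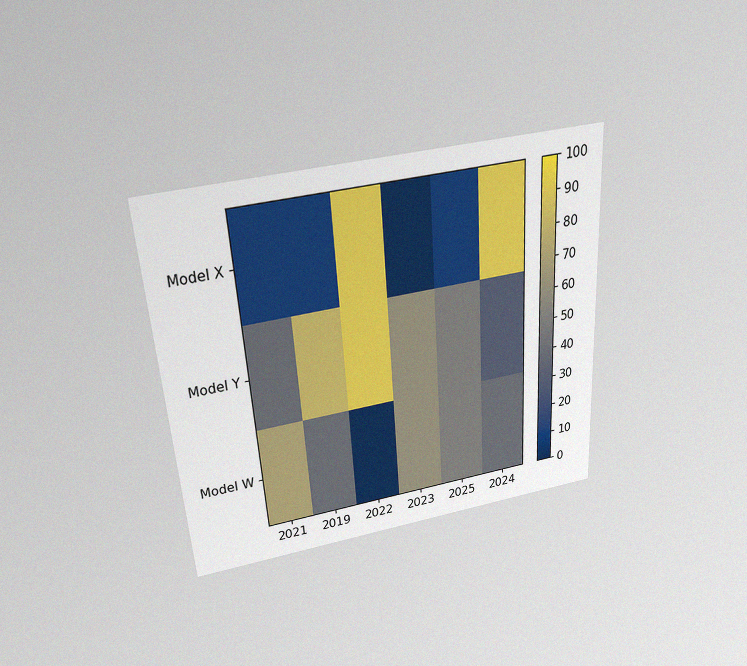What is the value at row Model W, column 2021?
The chart is tilted about 4° counter-clockwise and viewed slightly from above, with some photo noise. Matching cell (Model W, 2021) against the colorbar gives 70.

70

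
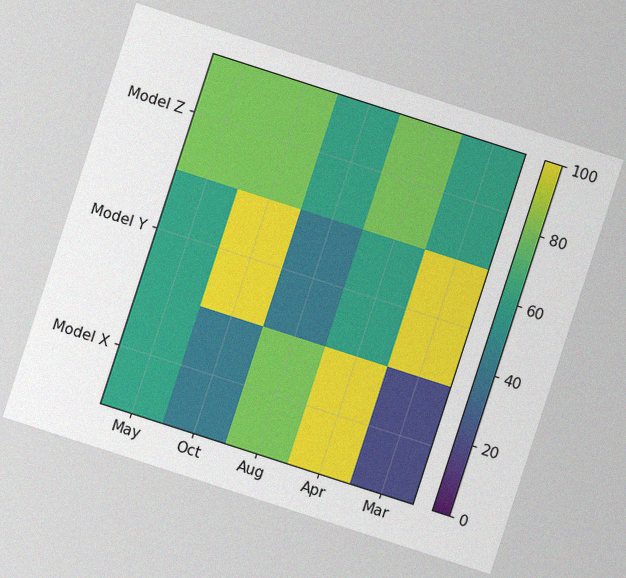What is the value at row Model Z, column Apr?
80

The chart is tilted about 18° clockwise, with some photo noise. Matching cell (Model Z, Apr) against the colorbar gives 80.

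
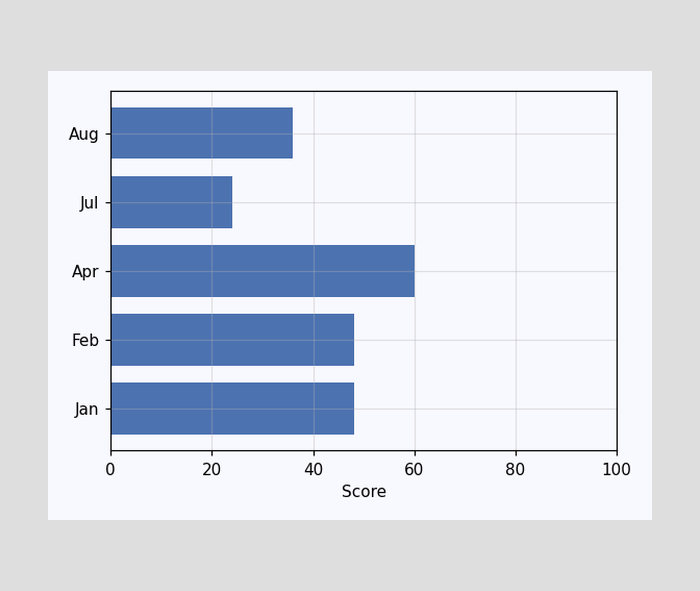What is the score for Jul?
Reading along the chart's x-axis, the Jul bar reaches 24.

24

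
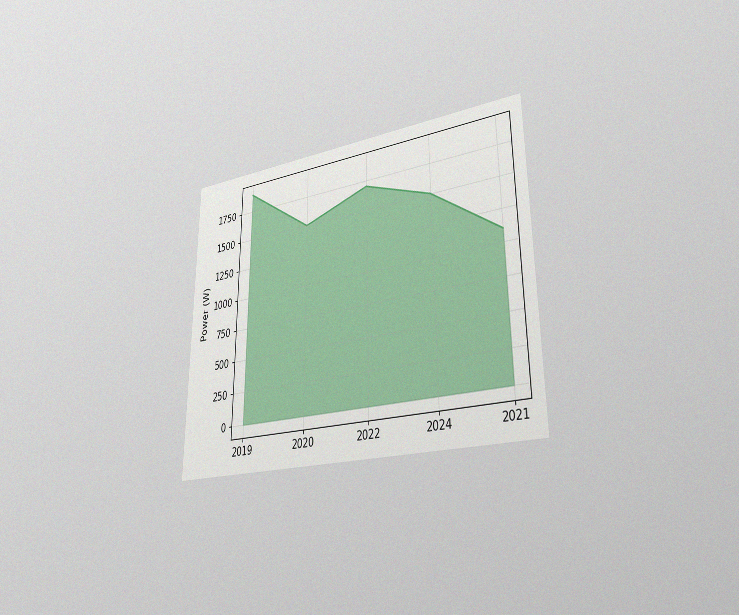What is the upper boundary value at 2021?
1100W

The chart is viewed slightly from the right, with some photo noise. At 2021 the upper boundary is at 1100W.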